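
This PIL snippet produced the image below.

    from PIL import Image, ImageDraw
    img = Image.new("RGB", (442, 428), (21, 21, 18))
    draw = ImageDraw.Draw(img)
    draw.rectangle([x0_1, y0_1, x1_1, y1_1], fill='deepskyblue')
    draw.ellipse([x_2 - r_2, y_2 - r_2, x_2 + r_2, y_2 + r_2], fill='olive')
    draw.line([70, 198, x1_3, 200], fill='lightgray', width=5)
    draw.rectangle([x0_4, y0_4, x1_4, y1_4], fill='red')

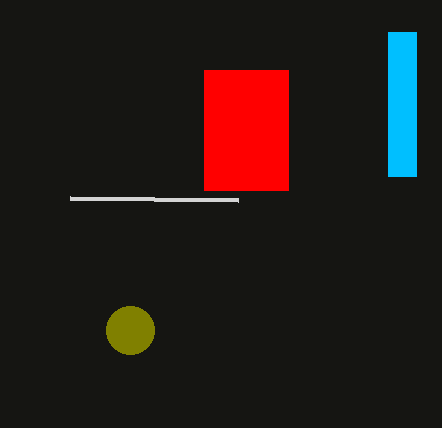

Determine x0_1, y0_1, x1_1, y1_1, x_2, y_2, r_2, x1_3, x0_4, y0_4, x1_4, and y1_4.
x0_1 = 388; y0_1 = 32; x1_1 = 416; y1_1 = 176; x_2 = 130; y_2 = 330; r_2 = 24; x1_3 = 238; x0_4 = 204; y0_4 = 70; x1_4 = 288; y1_4 = 190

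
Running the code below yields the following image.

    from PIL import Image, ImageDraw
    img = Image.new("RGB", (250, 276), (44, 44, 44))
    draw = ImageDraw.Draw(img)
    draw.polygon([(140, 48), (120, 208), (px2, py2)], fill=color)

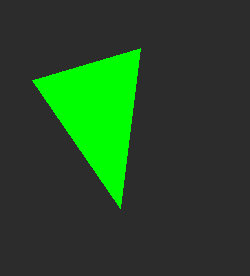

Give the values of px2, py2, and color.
px2 = 32; py2 = 80; color = 'lime'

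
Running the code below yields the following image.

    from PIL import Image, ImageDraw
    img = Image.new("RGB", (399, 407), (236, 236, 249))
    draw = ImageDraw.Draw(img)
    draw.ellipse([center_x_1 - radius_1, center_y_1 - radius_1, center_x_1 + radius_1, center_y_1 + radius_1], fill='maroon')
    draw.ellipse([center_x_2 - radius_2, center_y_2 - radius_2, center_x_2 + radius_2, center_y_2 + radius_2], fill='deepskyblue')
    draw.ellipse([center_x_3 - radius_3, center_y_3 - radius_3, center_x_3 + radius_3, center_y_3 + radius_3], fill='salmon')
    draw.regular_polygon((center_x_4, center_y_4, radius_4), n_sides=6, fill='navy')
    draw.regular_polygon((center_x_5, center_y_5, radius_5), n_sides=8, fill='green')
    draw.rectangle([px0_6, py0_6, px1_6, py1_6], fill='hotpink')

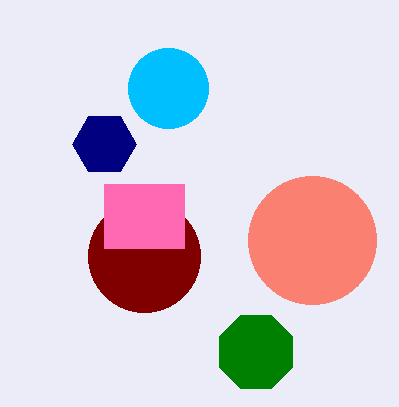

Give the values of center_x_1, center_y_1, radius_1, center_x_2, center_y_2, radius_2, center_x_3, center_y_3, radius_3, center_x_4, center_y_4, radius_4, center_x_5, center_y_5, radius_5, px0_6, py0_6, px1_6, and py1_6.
center_x_1 = 144; center_y_1 = 256; radius_1 = 56; center_x_2 = 168; center_y_2 = 88; radius_2 = 40; center_x_3 = 312; center_y_3 = 240; radius_3 = 64; center_x_4 = 104; center_y_4 = 144; radius_4 = 32; center_x_5 = 256; center_y_5 = 352; radius_5 = 40; px0_6 = 104; py0_6 = 184; px1_6 = 184; py1_6 = 248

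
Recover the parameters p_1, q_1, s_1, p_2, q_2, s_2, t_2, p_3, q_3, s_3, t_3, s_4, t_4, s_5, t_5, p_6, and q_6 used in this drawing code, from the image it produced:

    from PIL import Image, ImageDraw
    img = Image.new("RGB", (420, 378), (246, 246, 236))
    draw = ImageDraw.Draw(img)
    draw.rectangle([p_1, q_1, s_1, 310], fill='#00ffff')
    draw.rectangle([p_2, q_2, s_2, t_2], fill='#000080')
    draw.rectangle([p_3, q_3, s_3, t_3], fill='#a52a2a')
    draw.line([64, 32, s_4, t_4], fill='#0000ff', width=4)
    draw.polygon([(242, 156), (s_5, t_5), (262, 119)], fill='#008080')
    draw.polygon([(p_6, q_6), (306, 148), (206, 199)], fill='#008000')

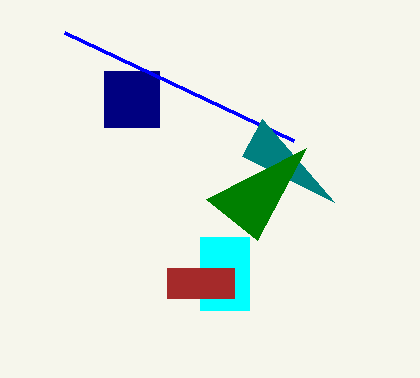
p_1 = 200; q_1 = 237; s_1 = 249; p_2 = 104; q_2 = 71; s_2 = 159; t_2 = 127; p_3 = 167; q_3 = 268; s_3 = 234; t_3 = 298; s_4 = 293; t_4 = 140; s_5 = 334; t_5 = 202; p_6 = 257; q_6 = 240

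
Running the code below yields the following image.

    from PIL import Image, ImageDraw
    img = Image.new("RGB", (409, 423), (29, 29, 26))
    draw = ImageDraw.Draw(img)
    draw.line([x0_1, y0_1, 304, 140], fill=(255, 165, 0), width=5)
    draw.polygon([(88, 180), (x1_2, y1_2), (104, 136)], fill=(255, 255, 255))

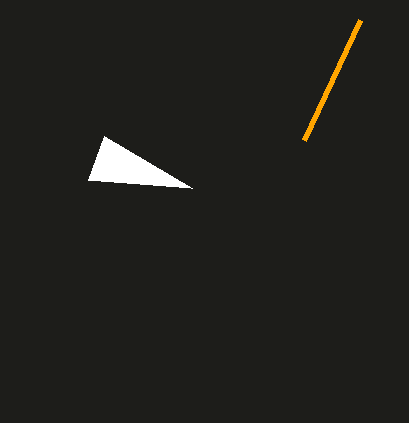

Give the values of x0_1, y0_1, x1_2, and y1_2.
x0_1 = 360, y0_1 = 20, x1_2 = 192, y1_2 = 188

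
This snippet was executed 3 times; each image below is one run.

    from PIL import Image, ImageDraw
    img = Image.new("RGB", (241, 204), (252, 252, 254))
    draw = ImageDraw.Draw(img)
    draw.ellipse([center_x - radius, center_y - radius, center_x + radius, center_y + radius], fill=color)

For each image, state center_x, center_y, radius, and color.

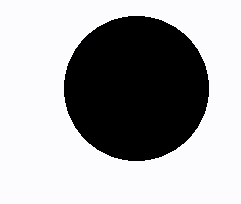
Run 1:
center_x = 136, center_y = 88, radius = 72, color = 'black'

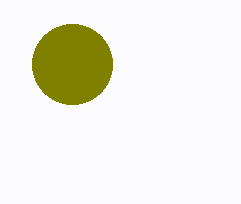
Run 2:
center_x = 72
center_y = 64
radius = 40
color = 'olive'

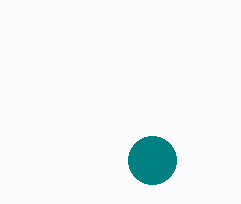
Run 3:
center_x = 152, center_y = 160, radius = 24, color = 'teal'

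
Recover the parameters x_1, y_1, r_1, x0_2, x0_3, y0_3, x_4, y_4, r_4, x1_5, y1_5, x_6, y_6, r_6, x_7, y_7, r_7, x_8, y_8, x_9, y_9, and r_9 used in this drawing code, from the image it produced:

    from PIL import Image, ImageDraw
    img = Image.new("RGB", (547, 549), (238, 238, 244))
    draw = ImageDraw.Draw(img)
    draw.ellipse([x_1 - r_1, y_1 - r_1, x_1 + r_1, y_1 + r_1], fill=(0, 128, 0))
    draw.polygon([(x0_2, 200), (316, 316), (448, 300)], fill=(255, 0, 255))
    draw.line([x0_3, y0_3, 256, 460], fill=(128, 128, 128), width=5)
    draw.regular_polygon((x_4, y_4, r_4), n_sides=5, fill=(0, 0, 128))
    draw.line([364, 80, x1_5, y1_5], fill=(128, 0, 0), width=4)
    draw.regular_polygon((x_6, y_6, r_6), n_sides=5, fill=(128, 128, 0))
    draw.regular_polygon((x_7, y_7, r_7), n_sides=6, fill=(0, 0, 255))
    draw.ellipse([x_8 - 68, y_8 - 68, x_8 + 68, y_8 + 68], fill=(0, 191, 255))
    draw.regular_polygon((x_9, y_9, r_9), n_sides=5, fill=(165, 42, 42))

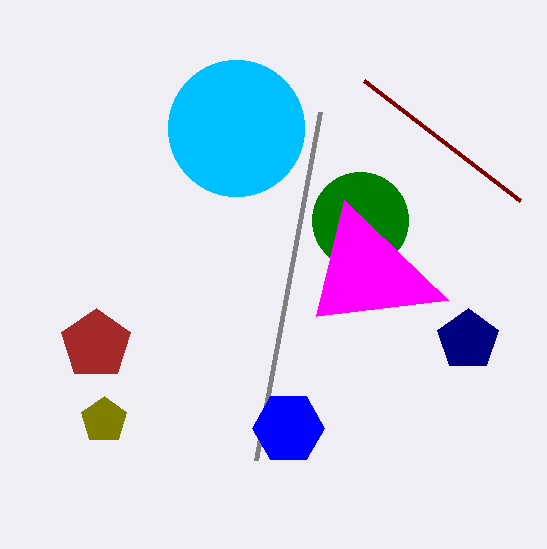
x_1 = 360; y_1 = 220; r_1 = 48; x0_2 = 344; x0_3 = 320; y0_3 = 112; x_4 = 468; y_4 = 340; r_4 = 32; x1_5 = 520; y1_5 = 200; x_6 = 104; y_6 = 420; r_6 = 24; x_7 = 288; y_7 = 428; r_7 = 36; x_8 = 236; y_8 = 128; x_9 = 96; y_9 = 344; r_9 = 36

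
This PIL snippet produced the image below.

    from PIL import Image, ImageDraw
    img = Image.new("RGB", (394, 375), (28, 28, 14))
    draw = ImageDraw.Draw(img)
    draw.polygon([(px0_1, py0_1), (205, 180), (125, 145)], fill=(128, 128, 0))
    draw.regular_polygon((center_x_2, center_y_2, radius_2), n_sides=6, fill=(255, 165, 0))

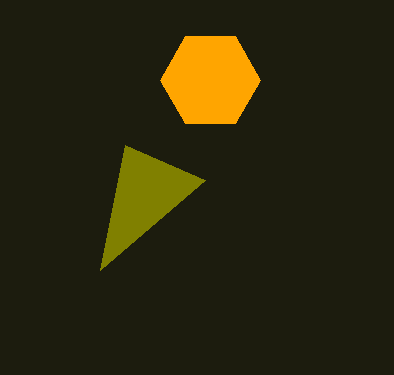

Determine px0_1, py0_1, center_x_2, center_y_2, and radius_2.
px0_1 = 100, py0_1 = 270, center_x_2 = 210, center_y_2 = 80, radius_2 = 50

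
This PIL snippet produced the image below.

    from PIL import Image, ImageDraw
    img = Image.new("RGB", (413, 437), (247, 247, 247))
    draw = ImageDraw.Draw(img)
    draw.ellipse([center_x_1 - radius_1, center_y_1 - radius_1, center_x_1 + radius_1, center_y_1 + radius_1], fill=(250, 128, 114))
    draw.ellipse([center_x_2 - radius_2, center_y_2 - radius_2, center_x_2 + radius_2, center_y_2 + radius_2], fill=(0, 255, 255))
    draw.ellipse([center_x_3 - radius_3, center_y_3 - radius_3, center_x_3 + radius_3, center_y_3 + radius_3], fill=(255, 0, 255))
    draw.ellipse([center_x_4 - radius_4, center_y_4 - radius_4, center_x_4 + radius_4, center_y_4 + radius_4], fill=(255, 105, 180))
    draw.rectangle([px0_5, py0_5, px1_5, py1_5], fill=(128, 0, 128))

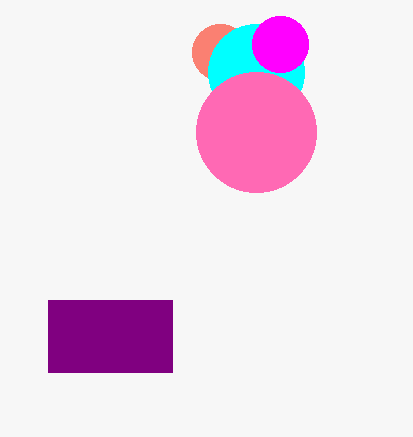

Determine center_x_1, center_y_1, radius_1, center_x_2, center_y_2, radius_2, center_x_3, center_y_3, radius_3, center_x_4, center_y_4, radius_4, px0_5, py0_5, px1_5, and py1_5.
center_x_1 = 220, center_y_1 = 52, radius_1 = 28, center_x_2 = 256, center_y_2 = 72, radius_2 = 48, center_x_3 = 280, center_y_3 = 44, radius_3 = 28, center_x_4 = 256, center_y_4 = 132, radius_4 = 60, px0_5 = 48, py0_5 = 300, px1_5 = 172, py1_5 = 372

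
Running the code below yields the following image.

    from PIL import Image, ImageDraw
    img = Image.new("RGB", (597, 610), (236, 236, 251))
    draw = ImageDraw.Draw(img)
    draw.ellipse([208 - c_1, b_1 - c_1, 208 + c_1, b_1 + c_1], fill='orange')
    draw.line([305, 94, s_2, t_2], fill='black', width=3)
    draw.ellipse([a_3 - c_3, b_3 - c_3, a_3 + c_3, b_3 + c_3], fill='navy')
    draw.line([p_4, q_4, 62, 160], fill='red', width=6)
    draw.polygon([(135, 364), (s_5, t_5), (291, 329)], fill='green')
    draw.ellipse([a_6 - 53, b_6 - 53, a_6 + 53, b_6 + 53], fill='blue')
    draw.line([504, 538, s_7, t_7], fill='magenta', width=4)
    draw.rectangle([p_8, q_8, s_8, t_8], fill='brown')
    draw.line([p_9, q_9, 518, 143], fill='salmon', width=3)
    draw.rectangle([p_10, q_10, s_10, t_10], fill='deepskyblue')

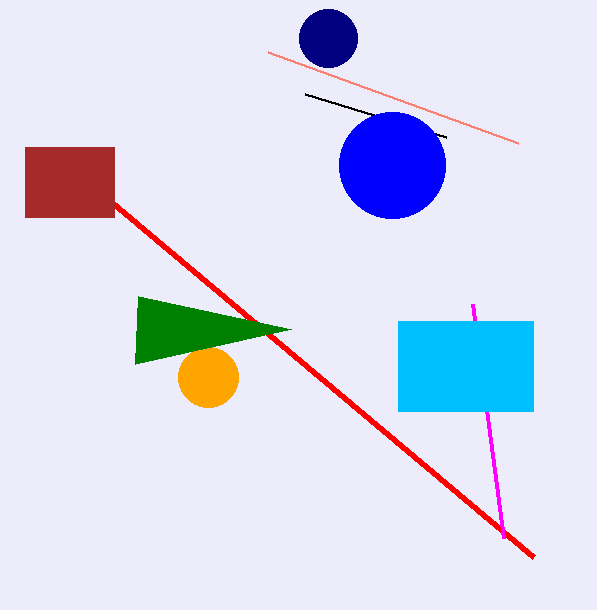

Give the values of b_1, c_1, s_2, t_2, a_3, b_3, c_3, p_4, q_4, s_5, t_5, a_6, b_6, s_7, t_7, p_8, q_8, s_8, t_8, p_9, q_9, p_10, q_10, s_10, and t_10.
b_1 = 377, c_1 = 30, s_2 = 446, t_2 = 137, a_3 = 328, b_3 = 38, c_3 = 29, p_4 = 534, q_4 = 557, s_5 = 138, t_5 = 296, a_6 = 392, b_6 = 165, s_7 = 473, t_7 = 304, p_8 = 25, q_8 = 147, s_8 = 114, t_8 = 217, p_9 = 268, q_9 = 52, p_10 = 398, q_10 = 321, s_10 = 533, t_10 = 411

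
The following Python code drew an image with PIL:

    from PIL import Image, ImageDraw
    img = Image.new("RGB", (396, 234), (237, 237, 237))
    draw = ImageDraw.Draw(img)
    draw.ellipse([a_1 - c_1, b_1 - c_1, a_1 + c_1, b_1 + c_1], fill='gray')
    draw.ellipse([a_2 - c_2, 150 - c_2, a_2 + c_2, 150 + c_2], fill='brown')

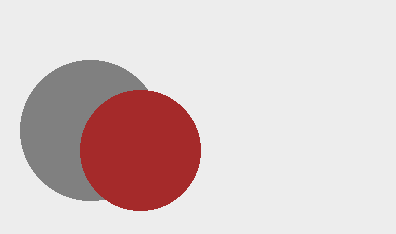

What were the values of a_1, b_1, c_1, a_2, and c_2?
a_1 = 90, b_1 = 130, c_1 = 70, a_2 = 140, c_2 = 60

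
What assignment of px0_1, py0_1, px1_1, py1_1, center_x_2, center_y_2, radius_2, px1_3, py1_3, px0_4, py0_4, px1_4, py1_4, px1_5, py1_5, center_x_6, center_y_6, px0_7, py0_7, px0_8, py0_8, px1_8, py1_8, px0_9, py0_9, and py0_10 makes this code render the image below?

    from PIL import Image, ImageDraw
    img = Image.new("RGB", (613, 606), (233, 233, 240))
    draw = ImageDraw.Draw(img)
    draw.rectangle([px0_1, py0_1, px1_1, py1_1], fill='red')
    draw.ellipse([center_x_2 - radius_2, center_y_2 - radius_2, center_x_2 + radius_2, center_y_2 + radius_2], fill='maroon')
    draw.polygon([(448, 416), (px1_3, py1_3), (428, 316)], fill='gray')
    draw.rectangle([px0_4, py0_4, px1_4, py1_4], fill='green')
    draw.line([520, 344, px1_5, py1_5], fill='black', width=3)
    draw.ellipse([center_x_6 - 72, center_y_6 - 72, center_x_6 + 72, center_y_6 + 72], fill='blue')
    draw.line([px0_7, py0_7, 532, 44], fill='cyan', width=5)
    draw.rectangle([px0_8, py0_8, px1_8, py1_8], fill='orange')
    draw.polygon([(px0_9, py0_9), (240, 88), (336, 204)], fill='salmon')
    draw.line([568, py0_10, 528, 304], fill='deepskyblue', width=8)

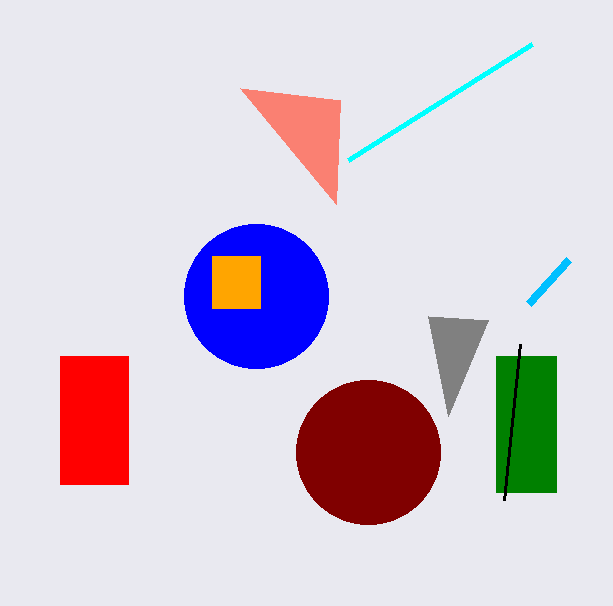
px0_1 = 60
py0_1 = 356
px1_1 = 128
py1_1 = 484
center_x_2 = 368
center_y_2 = 452
radius_2 = 72
px1_3 = 488
py1_3 = 320
px0_4 = 496
py0_4 = 356
px1_4 = 556
py1_4 = 492
px1_5 = 504
py1_5 = 500
center_x_6 = 256
center_y_6 = 296
px0_7 = 348
py0_7 = 160
px0_8 = 212
py0_8 = 256
px1_8 = 260
py1_8 = 308
px0_9 = 340
py0_9 = 100
py0_10 = 260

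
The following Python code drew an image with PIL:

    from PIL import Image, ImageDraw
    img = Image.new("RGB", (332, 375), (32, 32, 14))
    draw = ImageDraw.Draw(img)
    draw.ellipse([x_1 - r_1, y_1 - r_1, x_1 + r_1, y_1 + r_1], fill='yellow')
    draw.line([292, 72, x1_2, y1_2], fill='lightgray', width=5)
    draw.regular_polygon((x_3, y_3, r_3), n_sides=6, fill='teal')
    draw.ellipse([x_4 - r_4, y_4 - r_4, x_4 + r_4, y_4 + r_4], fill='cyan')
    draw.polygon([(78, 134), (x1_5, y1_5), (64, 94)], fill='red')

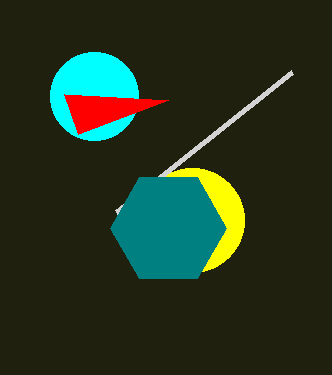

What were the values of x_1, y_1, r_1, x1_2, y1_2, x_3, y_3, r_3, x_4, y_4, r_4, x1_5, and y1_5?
x_1 = 192
y_1 = 220
r_1 = 52
x1_2 = 116
y1_2 = 212
x_3 = 168
y_3 = 228
r_3 = 58
x_4 = 94
y_4 = 96
r_4 = 44
x1_5 = 168
y1_5 = 100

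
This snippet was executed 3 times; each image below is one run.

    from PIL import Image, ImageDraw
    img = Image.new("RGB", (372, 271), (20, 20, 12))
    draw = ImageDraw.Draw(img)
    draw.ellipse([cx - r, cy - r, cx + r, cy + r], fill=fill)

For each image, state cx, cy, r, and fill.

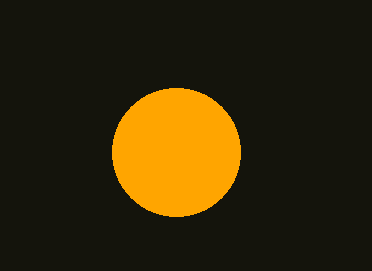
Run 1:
cx = 176, cy = 152, r = 64, fill = 'orange'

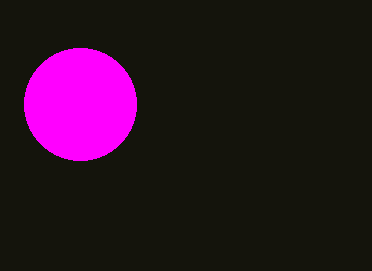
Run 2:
cx = 80, cy = 104, r = 56, fill = 'magenta'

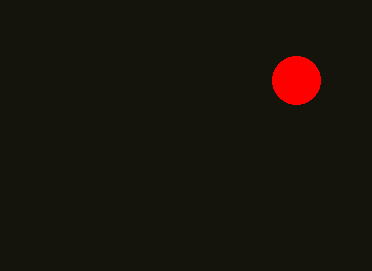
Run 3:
cx = 296; cy = 80; r = 24; fill = 'red'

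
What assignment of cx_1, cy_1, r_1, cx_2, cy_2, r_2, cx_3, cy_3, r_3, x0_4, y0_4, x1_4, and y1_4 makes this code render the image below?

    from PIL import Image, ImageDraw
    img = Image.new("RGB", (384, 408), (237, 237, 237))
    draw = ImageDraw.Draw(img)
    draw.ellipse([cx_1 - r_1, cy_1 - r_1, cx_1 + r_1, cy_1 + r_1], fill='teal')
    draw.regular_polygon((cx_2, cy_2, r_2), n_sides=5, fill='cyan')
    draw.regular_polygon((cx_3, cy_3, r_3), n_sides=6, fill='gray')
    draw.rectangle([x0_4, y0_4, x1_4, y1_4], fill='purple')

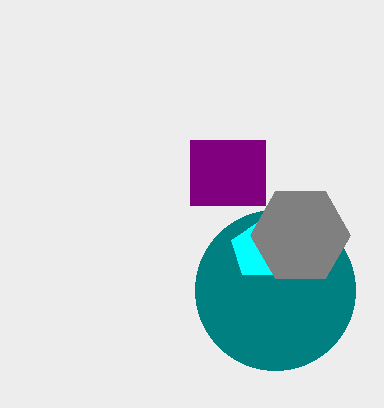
cx_1 = 275
cy_1 = 290
r_1 = 80
cx_2 = 260
cy_2 = 250
r_2 = 30
cx_3 = 300
cy_3 = 235
r_3 = 50
x0_4 = 190
y0_4 = 140
x1_4 = 265
y1_4 = 205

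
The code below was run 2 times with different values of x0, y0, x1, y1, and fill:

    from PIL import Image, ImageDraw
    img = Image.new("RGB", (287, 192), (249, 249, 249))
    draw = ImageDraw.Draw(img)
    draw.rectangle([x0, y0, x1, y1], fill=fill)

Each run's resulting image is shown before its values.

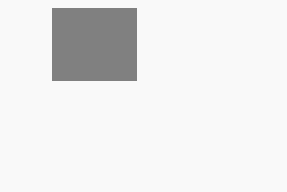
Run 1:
x0 = 52, y0 = 8, x1 = 136, y1 = 80, fill = 'gray'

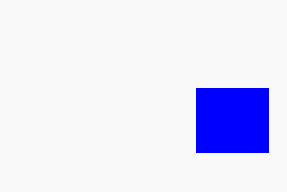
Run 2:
x0 = 196; y0 = 88; x1 = 268; y1 = 152; fill = 'blue'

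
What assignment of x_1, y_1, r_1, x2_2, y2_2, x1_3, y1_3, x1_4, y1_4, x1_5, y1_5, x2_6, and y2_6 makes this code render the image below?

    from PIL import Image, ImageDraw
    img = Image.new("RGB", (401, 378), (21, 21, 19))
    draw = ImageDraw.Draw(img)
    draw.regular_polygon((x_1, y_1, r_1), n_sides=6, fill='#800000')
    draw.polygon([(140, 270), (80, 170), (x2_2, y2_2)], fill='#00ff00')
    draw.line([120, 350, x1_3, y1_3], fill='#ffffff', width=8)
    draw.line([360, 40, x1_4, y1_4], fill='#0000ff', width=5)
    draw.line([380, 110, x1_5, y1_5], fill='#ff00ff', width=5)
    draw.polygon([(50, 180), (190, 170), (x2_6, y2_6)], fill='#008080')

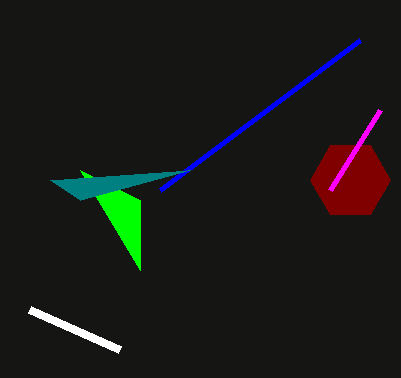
x_1 = 350, y_1 = 180, r_1 = 40, x2_2 = 140, y2_2 = 200, x1_3 = 30, y1_3 = 310, x1_4 = 160, y1_4 = 190, x1_5 = 330, y1_5 = 190, x2_6 = 80, y2_6 = 200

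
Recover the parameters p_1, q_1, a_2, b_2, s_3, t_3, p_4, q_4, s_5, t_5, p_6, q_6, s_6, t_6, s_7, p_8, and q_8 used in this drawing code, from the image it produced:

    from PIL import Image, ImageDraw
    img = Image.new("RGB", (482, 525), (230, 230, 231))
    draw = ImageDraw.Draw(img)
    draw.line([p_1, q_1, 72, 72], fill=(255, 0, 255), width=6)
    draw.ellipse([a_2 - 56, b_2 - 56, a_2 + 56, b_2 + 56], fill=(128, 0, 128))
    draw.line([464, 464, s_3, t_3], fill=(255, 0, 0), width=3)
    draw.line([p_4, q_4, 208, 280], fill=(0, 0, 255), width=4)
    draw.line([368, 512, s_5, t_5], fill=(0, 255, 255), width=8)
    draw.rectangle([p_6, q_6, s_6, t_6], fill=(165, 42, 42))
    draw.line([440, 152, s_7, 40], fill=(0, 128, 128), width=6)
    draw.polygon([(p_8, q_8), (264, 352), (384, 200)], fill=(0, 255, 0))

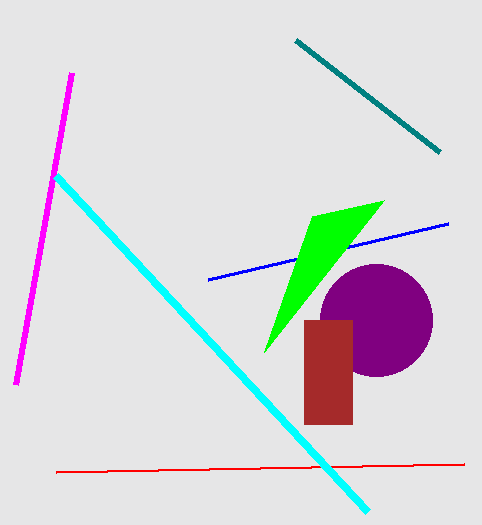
p_1 = 16
q_1 = 384
a_2 = 376
b_2 = 320
s_3 = 56
t_3 = 472
p_4 = 448
q_4 = 224
s_5 = 56
t_5 = 176
p_6 = 304
q_6 = 320
s_6 = 352
t_6 = 424
s_7 = 296
p_8 = 312
q_8 = 216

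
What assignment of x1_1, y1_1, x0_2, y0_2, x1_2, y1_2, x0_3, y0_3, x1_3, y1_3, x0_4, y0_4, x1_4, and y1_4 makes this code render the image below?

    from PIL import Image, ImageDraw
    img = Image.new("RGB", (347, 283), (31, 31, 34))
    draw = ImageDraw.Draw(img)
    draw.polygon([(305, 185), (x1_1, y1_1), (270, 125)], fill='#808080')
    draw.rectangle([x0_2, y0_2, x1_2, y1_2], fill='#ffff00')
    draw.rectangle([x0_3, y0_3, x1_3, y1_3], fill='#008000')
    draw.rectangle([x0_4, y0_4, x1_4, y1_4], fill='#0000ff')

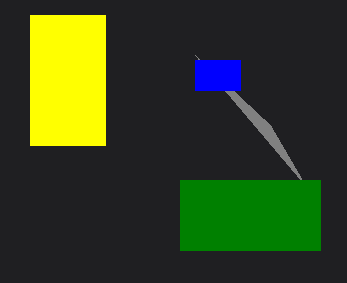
x1_1 = 195, y1_1 = 55, x0_2 = 30, y0_2 = 15, x1_2 = 105, y1_2 = 145, x0_3 = 180, y0_3 = 180, x1_3 = 320, y1_3 = 250, x0_4 = 195, y0_4 = 60, x1_4 = 240, y1_4 = 90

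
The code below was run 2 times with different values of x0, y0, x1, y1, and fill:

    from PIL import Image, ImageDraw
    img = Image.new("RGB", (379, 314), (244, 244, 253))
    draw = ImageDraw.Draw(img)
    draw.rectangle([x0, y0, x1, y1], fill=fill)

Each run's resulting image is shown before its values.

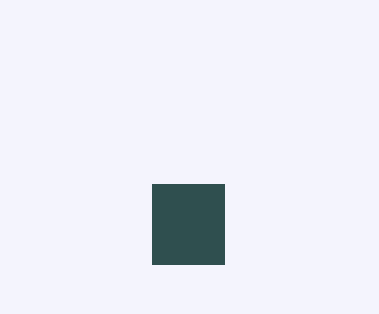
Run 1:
x0 = 152; y0 = 184; x1 = 224; y1 = 264; fill = 'darkslategray'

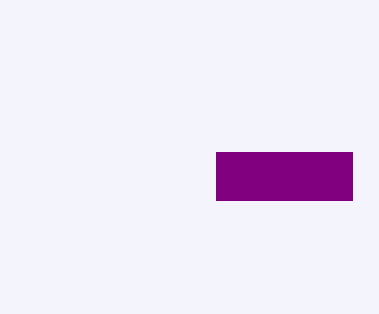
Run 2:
x0 = 216, y0 = 152, x1 = 352, y1 = 200, fill = 'purple'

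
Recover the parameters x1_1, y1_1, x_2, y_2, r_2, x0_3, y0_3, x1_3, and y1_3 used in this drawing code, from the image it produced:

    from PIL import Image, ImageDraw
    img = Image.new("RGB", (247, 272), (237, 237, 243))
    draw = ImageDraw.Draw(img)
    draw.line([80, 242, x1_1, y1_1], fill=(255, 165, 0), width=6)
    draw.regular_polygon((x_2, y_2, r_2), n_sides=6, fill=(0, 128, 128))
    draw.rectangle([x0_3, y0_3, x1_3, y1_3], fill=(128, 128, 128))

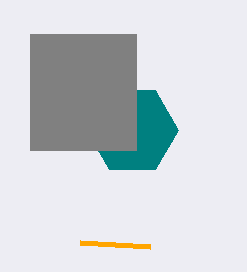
x1_1 = 150; y1_1 = 246; x_2 = 132; y_2 = 130; r_2 = 46; x0_3 = 30; y0_3 = 34; x1_3 = 136; y1_3 = 150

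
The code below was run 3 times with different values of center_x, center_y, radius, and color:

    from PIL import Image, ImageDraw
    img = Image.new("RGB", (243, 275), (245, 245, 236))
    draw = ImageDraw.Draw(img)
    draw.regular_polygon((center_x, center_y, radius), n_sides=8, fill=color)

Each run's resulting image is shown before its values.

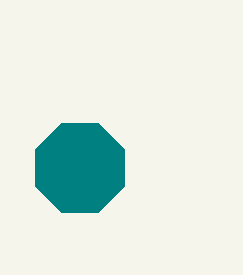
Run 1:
center_x = 80, center_y = 168, radius = 48, color = 'teal'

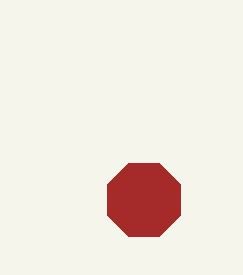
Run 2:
center_x = 144; center_y = 200; radius = 40; color = 'brown'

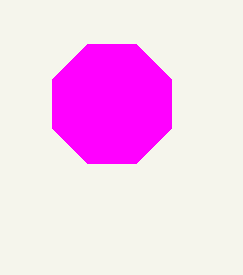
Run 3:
center_x = 112
center_y = 104
radius = 64
color = 'magenta'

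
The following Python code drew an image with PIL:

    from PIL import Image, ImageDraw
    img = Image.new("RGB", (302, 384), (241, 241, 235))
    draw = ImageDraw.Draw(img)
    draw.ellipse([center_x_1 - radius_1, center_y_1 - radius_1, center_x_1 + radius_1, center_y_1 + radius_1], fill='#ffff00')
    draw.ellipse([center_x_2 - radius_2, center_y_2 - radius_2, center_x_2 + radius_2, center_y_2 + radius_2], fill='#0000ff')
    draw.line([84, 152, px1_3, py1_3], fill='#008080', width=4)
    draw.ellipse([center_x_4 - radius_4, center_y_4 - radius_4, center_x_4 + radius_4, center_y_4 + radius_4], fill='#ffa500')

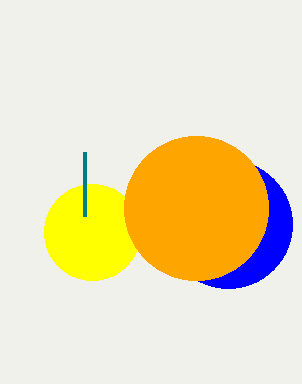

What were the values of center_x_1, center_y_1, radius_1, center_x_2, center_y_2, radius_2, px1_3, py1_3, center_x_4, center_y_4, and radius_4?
center_x_1 = 92, center_y_1 = 232, radius_1 = 48, center_x_2 = 228, center_y_2 = 224, radius_2 = 64, px1_3 = 84, py1_3 = 216, center_x_4 = 196, center_y_4 = 208, radius_4 = 72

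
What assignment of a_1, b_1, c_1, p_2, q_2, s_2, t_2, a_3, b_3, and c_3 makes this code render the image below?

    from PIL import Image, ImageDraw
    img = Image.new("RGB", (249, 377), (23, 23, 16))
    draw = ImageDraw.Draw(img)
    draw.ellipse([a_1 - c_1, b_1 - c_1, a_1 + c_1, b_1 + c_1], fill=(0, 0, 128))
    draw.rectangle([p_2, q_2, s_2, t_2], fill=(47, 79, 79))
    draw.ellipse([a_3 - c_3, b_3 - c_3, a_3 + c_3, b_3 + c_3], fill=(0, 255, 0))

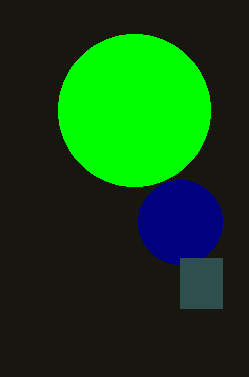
a_1 = 180
b_1 = 222
c_1 = 42
p_2 = 180
q_2 = 258
s_2 = 222
t_2 = 308
a_3 = 134
b_3 = 110
c_3 = 76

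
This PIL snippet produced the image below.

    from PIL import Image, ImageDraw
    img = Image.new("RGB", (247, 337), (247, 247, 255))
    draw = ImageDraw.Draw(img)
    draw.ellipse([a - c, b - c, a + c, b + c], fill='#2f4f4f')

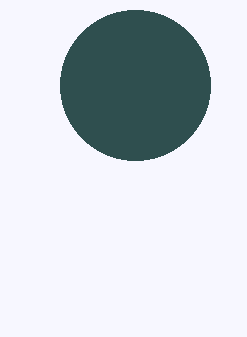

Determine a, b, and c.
a = 135, b = 85, c = 75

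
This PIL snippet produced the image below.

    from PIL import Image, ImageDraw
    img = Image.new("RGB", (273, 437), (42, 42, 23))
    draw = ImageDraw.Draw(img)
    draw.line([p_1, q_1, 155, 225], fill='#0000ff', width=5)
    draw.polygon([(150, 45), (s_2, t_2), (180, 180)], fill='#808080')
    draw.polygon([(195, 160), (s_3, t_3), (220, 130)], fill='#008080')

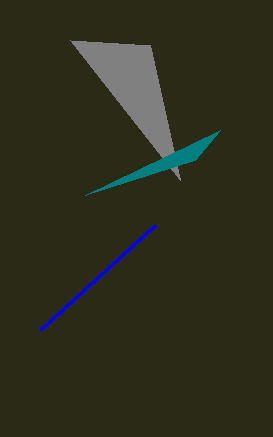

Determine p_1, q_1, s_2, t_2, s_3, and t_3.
p_1 = 40
q_1 = 330
s_2 = 70
t_2 = 40
s_3 = 85
t_3 = 195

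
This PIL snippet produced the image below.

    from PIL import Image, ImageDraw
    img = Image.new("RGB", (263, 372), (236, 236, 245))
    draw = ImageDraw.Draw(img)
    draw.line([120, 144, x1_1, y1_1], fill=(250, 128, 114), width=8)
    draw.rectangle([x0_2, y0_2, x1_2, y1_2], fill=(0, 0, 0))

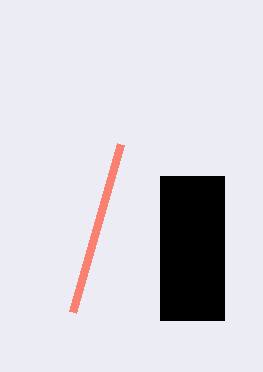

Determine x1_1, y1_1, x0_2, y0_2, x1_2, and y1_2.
x1_1 = 72; y1_1 = 312; x0_2 = 160; y0_2 = 176; x1_2 = 224; y1_2 = 320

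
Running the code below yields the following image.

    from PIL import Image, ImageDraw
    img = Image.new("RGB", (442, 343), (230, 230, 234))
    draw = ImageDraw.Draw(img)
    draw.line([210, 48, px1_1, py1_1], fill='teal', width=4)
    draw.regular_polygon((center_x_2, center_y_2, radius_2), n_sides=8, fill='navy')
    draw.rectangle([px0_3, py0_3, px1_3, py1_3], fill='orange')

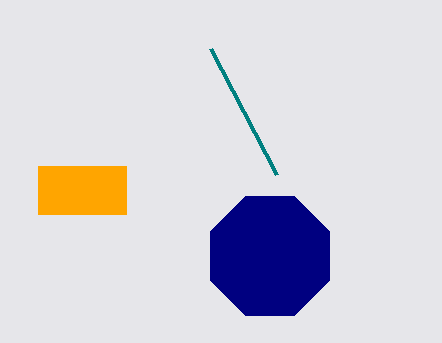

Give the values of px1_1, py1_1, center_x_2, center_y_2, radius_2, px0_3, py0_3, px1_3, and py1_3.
px1_1 = 276, py1_1 = 174, center_x_2 = 270, center_y_2 = 256, radius_2 = 64, px0_3 = 38, py0_3 = 166, px1_3 = 126, py1_3 = 214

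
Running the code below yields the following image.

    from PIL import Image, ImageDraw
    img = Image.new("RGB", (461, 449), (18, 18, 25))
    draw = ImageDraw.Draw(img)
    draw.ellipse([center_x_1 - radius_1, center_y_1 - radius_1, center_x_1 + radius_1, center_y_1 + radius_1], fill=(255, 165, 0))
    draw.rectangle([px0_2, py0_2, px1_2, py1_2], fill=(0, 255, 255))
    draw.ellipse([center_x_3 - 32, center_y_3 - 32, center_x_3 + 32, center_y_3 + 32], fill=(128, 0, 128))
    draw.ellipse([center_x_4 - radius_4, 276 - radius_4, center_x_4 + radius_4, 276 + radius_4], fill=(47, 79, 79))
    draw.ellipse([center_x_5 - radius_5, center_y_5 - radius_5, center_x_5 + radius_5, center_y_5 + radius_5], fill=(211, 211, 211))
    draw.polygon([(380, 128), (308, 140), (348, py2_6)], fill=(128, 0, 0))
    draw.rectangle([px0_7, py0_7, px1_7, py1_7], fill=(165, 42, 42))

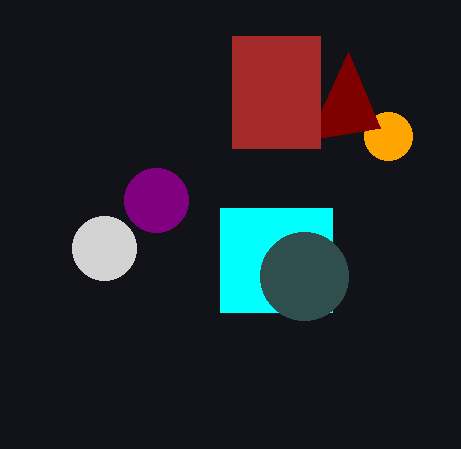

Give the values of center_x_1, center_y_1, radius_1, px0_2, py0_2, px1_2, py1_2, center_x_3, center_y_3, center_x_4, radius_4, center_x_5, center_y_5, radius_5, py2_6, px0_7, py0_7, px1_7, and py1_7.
center_x_1 = 388
center_y_1 = 136
radius_1 = 24
px0_2 = 220
py0_2 = 208
px1_2 = 332
py1_2 = 312
center_x_3 = 156
center_y_3 = 200
center_x_4 = 304
radius_4 = 44
center_x_5 = 104
center_y_5 = 248
radius_5 = 32
py2_6 = 52
px0_7 = 232
py0_7 = 36
px1_7 = 320
py1_7 = 148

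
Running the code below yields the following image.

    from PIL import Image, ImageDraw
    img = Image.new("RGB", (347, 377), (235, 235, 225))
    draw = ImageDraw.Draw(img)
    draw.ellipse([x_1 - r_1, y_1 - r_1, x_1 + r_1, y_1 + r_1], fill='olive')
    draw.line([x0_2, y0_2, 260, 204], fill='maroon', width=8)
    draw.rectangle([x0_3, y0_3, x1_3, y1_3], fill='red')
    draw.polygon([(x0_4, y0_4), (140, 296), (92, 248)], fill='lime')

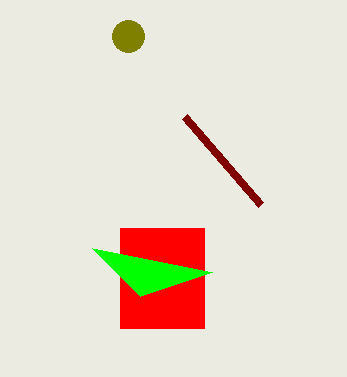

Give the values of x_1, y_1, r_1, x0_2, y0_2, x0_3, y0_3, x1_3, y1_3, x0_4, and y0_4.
x_1 = 128
y_1 = 36
r_1 = 16
x0_2 = 184
y0_2 = 116
x0_3 = 120
y0_3 = 228
x1_3 = 204
y1_3 = 328
x0_4 = 212
y0_4 = 272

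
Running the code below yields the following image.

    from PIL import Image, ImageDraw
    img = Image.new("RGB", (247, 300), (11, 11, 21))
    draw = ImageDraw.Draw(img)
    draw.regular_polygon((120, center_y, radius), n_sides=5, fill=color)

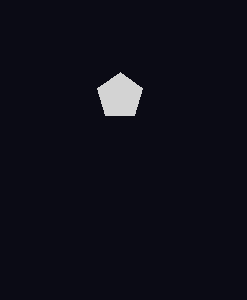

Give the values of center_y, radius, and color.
center_y = 96
radius = 24
color = 'lightgray'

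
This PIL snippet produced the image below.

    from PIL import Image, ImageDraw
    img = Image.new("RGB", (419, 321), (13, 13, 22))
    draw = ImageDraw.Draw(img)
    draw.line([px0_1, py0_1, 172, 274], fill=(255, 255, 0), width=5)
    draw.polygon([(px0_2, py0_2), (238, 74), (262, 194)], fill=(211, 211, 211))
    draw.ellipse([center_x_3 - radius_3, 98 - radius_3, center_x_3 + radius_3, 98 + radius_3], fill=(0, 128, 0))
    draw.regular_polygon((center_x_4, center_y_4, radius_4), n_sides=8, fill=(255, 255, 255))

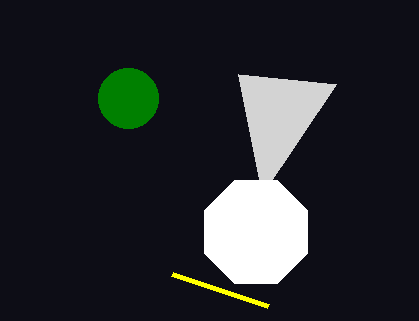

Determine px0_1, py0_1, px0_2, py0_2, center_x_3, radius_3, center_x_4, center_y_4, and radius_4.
px0_1 = 268; py0_1 = 306; px0_2 = 336; py0_2 = 84; center_x_3 = 128; radius_3 = 30; center_x_4 = 256; center_y_4 = 232; radius_4 = 56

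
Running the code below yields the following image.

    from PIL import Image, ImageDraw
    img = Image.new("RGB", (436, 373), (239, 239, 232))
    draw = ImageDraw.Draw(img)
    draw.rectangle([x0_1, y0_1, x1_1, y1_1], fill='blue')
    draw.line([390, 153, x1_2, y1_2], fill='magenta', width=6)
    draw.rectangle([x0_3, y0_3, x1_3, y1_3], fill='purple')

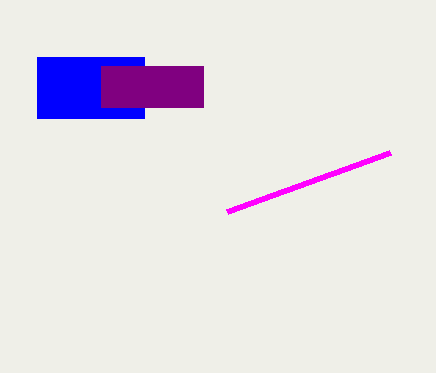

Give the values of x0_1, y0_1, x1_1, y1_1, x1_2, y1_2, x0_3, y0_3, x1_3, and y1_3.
x0_1 = 37
y0_1 = 57
x1_1 = 144
y1_1 = 118
x1_2 = 227
y1_2 = 212
x0_3 = 101
y0_3 = 66
x1_3 = 203
y1_3 = 107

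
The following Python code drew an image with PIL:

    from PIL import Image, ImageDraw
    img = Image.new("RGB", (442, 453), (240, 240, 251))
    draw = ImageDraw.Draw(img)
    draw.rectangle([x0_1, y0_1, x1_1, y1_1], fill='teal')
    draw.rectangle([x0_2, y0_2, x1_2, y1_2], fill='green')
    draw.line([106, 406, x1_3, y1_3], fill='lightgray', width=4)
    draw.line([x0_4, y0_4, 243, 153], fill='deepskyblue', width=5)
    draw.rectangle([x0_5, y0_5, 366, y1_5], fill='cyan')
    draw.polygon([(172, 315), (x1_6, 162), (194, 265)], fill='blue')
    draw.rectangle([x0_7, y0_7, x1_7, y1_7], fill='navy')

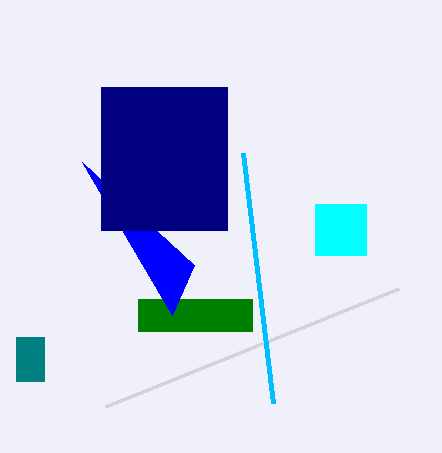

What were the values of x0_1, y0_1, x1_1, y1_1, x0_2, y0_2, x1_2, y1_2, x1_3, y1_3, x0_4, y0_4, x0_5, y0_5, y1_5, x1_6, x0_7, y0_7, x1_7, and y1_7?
x0_1 = 16
y0_1 = 337
x1_1 = 44
y1_1 = 381
x0_2 = 138
y0_2 = 299
x1_2 = 252
y1_2 = 331
x1_3 = 399
y1_3 = 288
x0_4 = 273
y0_4 = 403
x0_5 = 315
y0_5 = 204
y1_5 = 255
x1_6 = 82
x0_7 = 101
y0_7 = 87
x1_7 = 227
y1_7 = 230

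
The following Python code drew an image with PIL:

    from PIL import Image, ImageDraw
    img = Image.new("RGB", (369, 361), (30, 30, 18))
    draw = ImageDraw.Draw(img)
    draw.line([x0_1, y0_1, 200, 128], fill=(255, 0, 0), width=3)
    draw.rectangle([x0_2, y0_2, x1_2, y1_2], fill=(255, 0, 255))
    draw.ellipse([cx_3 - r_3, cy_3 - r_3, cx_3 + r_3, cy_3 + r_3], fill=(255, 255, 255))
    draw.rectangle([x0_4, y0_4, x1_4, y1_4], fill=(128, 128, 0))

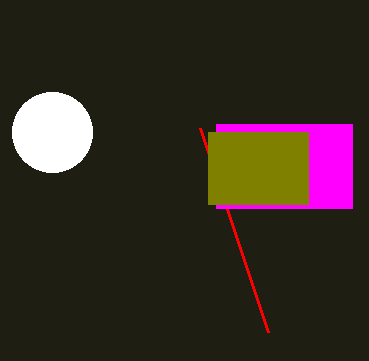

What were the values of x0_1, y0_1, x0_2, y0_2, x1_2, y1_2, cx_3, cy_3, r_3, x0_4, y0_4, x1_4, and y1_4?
x0_1 = 268; y0_1 = 332; x0_2 = 216; y0_2 = 124; x1_2 = 352; y1_2 = 208; cx_3 = 52; cy_3 = 132; r_3 = 40; x0_4 = 208; y0_4 = 132; x1_4 = 308; y1_4 = 204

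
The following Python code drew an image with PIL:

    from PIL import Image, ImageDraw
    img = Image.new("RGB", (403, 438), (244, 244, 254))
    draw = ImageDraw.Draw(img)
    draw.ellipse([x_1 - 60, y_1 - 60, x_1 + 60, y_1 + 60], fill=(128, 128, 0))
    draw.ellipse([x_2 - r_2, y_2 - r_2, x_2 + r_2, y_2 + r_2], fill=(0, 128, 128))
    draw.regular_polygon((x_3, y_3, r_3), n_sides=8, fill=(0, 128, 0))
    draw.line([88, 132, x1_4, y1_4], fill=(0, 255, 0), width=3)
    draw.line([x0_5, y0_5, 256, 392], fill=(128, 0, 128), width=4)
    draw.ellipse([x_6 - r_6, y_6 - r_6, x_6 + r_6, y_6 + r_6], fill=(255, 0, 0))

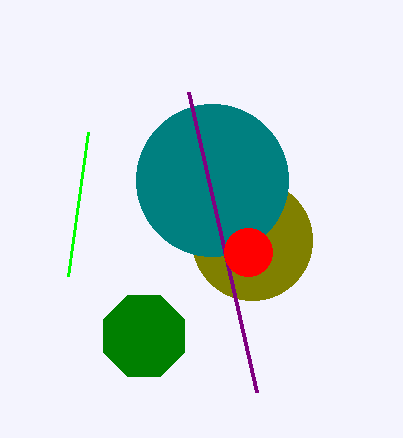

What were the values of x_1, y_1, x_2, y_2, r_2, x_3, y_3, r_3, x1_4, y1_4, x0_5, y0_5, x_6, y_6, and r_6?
x_1 = 252, y_1 = 240, x_2 = 212, y_2 = 180, r_2 = 76, x_3 = 144, y_3 = 336, r_3 = 44, x1_4 = 68, y1_4 = 276, x0_5 = 188, y0_5 = 92, x_6 = 248, y_6 = 252, r_6 = 24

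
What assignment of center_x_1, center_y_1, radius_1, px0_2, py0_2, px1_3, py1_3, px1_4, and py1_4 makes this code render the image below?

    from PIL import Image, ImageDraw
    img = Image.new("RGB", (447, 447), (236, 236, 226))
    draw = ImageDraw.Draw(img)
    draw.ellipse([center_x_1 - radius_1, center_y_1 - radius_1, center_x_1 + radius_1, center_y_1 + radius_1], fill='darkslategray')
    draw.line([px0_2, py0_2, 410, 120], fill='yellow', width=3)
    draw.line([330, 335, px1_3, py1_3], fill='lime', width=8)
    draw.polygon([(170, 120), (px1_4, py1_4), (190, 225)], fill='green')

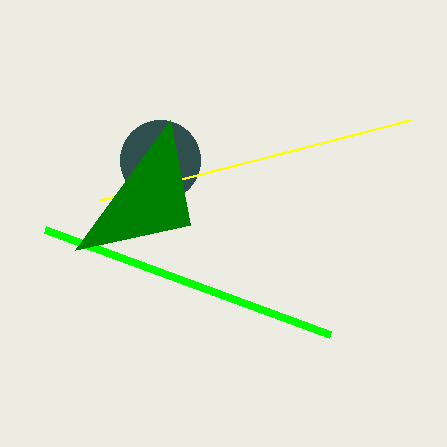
center_x_1 = 160, center_y_1 = 160, radius_1 = 40, px0_2 = 100, py0_2 = 200, px1_3 = 45, py1_3 = 230, px1_4 = 75, py1_4 = 250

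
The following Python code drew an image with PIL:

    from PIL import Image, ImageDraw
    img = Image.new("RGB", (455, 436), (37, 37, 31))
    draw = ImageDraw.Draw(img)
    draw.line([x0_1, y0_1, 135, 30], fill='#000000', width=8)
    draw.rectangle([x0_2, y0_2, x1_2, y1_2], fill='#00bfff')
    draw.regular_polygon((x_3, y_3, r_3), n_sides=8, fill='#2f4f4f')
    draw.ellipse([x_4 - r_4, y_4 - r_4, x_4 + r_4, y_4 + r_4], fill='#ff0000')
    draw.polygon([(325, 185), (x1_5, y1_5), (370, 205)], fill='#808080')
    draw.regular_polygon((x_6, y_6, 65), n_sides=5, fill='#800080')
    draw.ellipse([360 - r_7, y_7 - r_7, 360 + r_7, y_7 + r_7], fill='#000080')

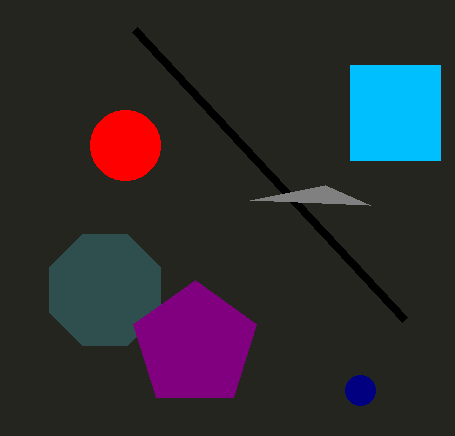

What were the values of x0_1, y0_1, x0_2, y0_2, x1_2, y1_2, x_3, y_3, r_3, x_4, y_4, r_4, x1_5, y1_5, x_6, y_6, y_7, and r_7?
x0_1 = 405
y0_1 = 320
x0_2 = 350
y0_2 = 65
x1_2 = 440
y1_2 = 160
x_3 = 105
y_3 = 290
r_3 = 60
x_4 = 125
y_4 = 145
r_4 = 35
x1_5 = 250
y1_5 = 200
x_6 = 195
y_6 = 345
y_7 = 390
r_7 = 15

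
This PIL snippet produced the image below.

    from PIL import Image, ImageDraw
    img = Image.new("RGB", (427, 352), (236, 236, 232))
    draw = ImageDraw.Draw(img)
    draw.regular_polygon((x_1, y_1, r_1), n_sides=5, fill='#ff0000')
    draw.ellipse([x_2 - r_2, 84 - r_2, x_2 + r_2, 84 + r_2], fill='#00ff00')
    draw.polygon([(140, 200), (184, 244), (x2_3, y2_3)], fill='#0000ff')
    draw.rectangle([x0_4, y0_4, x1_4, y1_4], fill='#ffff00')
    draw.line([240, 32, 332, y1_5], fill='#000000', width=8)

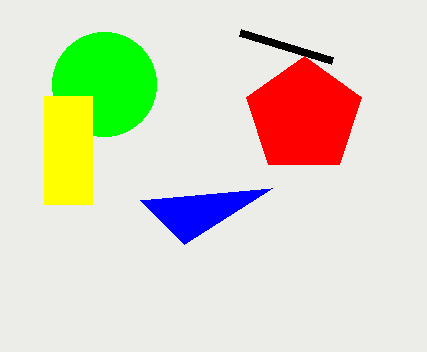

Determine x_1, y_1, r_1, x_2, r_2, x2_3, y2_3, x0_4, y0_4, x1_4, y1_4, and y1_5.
x_1 = 304; y_1 = 116; r_1 = 60; x_2 = 104; r_2 = 52; x2_3 = 272; y2_3 = 188; x0_4 = 44; y0_4 = 96; x1_4 = 92; y1_4 = 204; y1_5 = 60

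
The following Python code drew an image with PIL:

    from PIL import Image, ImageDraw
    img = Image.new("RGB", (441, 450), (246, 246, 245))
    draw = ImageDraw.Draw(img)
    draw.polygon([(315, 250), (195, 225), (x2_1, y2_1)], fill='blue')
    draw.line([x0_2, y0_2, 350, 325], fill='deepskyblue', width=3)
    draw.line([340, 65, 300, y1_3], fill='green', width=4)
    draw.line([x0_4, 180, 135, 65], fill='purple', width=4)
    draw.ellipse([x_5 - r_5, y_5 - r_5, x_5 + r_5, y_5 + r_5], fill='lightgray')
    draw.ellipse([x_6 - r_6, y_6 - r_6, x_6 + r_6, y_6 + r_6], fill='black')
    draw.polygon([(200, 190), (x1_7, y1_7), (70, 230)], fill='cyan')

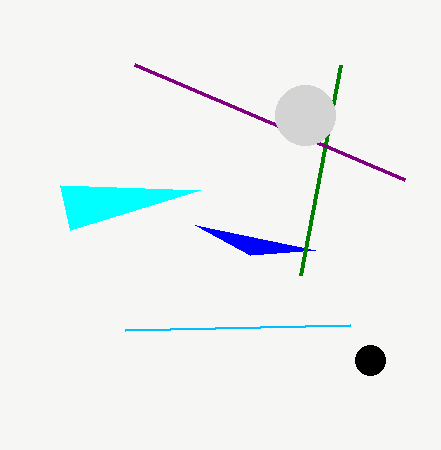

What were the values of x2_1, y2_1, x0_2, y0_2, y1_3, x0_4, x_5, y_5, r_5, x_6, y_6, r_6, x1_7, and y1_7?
x2_1 = 250, y2_1 = 255, x0_2 = 125, y0_2 = 330, y1_3 = 275, x0_4 = 405, x_5 = 305, y_5 = 115, r_5 = 30, x_6 = 370, y_6 = 360, r_6 = 15, x1_7 = 60, y1_7 = 185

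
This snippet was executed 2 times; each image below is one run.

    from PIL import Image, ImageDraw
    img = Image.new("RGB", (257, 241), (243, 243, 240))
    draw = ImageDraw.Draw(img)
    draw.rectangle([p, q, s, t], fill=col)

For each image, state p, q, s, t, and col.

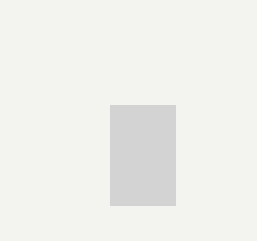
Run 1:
p = 110; q = 105; s = 175; t = 205; col = 'lightgray'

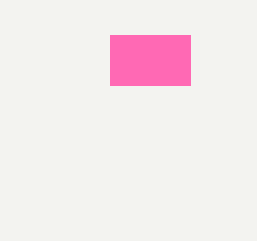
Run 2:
p = 110
q = 35
s = 190
t = 85
col = 'hotpink'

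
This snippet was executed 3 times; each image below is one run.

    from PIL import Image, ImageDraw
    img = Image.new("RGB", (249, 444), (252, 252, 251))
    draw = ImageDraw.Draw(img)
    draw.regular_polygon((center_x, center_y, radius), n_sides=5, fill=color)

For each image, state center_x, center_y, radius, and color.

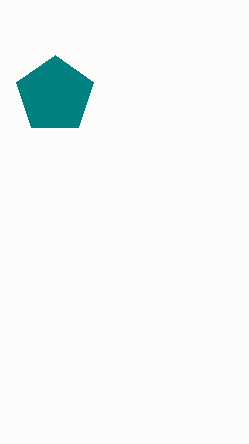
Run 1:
center_x = 55; center_y = 95; radius = 40; color = 'teal'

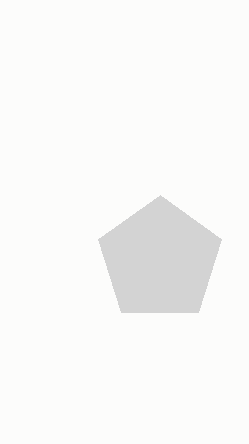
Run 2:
center_x = 160; center_y = 260; radius = 65; color = 'lightgray'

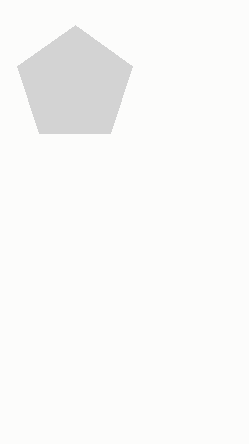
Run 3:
center_x = 75; center_y = 85; radius = 60; color = 'lightgray'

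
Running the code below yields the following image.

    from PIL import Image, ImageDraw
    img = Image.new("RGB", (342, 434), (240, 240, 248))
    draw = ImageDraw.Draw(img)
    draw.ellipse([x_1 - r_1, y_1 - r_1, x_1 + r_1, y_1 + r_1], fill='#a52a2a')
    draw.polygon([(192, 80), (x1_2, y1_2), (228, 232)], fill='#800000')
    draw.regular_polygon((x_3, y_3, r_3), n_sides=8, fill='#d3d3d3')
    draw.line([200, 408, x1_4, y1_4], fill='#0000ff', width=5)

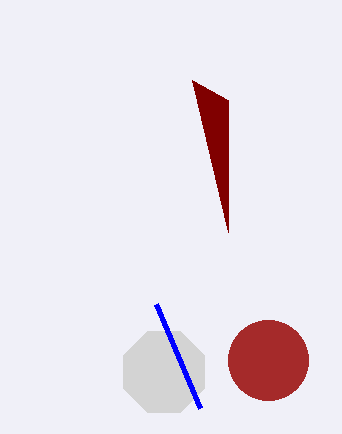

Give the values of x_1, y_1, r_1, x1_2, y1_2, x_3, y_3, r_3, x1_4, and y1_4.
x_1 = 268
y_1 = 360
r_1 = 40
x1_2 = 228
y1_2 = 100
x_3 = 164
y_3 = 372
r_3 = 44
x1_4 = 156
y1_4 = 304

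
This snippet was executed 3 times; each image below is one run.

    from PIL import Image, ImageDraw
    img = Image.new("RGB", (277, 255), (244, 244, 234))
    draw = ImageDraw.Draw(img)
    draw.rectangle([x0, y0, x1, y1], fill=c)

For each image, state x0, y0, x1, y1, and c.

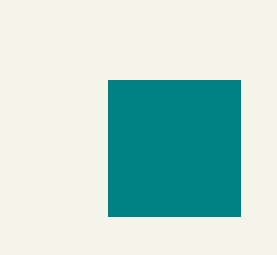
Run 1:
x0 = 108
y0 = 80
x1 = 240
y1 = 216
c = 'teal'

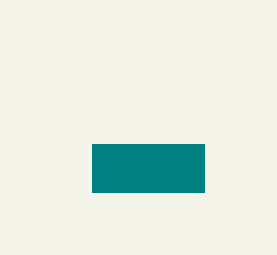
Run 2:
x0 = 92, y0 = 144, x1 = 204, y1 = 192, c = 'teal'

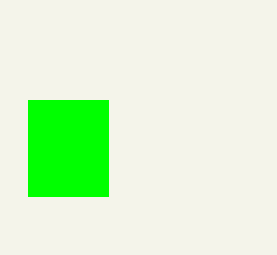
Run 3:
x0 = 28; y0 = 100; x1 = 108; y1 = 196; c = 'lime'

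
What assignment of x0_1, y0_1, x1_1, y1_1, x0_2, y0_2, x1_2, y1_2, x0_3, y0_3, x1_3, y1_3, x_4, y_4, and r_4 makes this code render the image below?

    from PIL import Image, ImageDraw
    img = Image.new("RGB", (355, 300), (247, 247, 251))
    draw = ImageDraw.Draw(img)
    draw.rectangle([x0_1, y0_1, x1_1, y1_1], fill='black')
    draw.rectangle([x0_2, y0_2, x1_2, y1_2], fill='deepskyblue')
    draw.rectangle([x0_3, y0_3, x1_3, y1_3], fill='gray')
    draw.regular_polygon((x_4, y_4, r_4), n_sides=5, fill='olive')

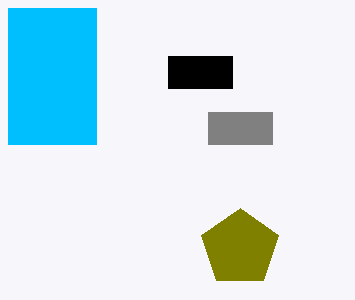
x0_1 = 168, y0_1 = 56, x1_1 = 232, y1_1 = 88, x0_2 = 8, y0_2 = 8, x1_2 = 96, y1_2 = 144, x0_3 = 208, y0_3 = 112, x1_3 = 272, y1_3 = 144, x_4 = 240, y_4 = 248, r_4 = 40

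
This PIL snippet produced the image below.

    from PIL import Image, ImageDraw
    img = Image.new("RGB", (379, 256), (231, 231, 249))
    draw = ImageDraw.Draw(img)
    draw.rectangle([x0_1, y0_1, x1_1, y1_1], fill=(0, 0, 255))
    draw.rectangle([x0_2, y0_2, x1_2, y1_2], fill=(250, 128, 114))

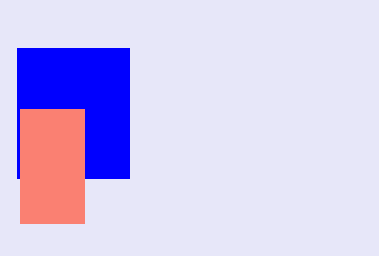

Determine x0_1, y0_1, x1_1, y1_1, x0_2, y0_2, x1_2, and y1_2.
x0_1 = 17
y0_1 = 48
x1_1 = 129
y1_1 = 178
x0_2 = 20
y0_2 = 109
x1_2 = 84
y1_2 = 223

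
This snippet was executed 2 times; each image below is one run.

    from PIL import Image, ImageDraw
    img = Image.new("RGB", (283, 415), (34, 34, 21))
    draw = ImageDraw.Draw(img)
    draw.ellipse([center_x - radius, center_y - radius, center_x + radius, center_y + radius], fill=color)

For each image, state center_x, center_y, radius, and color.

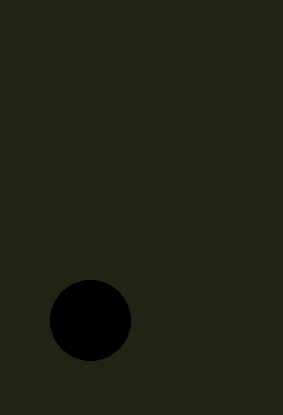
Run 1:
center_x = 90, center_y = 320, radius = 40, color = 'black'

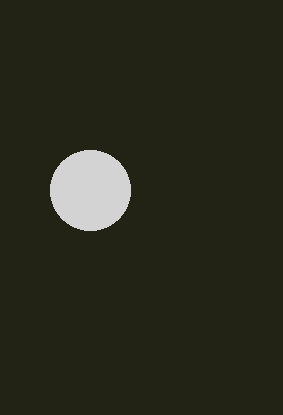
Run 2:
center_x = 90
center_y = 190
radius = 40
color = 'lightgray'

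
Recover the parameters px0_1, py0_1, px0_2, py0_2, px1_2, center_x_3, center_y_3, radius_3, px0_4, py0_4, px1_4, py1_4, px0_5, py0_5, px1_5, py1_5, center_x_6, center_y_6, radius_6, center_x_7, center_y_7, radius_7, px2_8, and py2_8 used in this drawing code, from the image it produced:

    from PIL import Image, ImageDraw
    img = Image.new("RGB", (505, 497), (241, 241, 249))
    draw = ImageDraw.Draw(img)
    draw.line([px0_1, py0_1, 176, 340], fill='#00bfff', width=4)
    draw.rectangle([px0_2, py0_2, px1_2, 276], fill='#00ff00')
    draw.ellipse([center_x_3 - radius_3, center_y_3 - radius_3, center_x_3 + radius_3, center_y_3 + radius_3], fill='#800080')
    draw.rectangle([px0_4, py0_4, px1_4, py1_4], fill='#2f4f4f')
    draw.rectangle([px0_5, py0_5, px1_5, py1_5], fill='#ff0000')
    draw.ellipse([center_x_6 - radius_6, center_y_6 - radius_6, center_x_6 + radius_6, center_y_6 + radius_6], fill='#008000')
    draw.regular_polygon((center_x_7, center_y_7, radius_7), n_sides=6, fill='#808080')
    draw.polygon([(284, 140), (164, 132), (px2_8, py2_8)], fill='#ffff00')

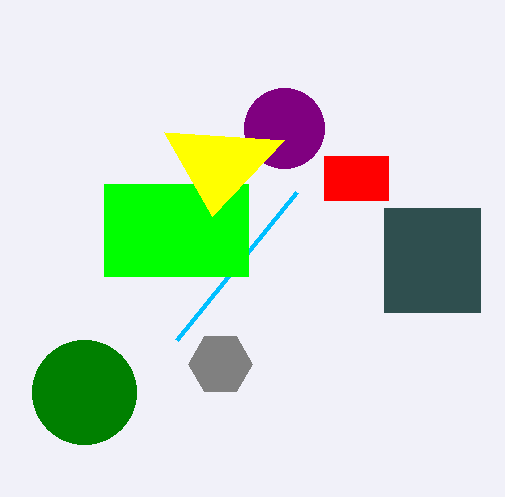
px0_1 = 296
py0_1 = 192
px0_2 = 104
py0_2 = 184
px1_2 = 248
center_x_3 = 284
center_y_3 = 128
radius_3 = 40
px0_4 = 384
py0_4 = 208
px1_4 = 480
py1_4 = 312
px0_5 = 324
py0_5 = 156
px1_5 = 388
py1_5 = 200
center_x_6 = 84
center_y_6 = 392
radius_6 = 52
center_x_7 = 220
center_y_7 = 364
radius_7 = 32
px2_8 = 212
py2_8 = 216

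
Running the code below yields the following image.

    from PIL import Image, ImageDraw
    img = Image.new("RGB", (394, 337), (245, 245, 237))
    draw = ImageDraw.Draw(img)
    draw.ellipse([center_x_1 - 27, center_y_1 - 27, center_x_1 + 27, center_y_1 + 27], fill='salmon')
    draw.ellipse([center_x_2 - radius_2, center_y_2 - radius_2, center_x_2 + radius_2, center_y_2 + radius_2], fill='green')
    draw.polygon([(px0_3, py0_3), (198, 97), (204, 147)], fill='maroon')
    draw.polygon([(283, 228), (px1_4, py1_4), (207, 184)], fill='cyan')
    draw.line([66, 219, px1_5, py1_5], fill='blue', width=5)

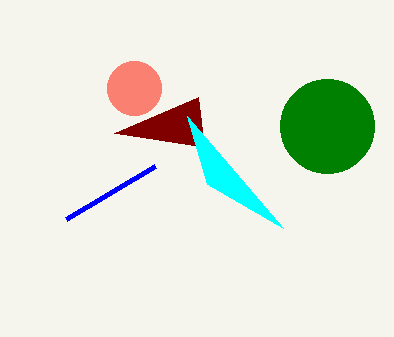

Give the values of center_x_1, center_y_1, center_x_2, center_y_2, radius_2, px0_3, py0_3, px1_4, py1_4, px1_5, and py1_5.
center_x_1 = 134; center_y_1 = 88; center_x_2 = 327; center_y_2 = 126; radius_2 = 47; px0_3 = 114; py0_3 = 133; px1_4 = 187; py1_4 = 116; px1_5 = 155; py1_5 = 166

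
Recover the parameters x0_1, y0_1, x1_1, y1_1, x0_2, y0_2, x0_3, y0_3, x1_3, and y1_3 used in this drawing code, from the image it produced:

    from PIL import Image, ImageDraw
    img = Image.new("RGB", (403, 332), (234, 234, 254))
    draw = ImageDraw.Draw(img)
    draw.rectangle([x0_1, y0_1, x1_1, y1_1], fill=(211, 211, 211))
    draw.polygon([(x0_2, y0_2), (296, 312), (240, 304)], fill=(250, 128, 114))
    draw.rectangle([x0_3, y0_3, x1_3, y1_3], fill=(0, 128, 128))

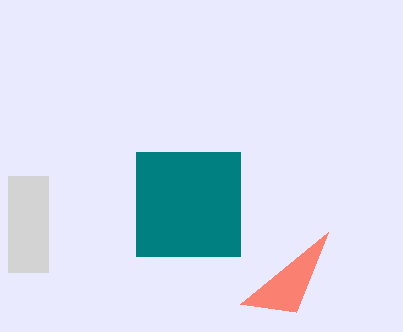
x0_1 = 8; y0_1 = 176; x1_1 = 48; y1_1 = 272; x0_2 = 328; y0_2 = 232; x0_3 = 136; y0_3 = 152; x1_3 = 240; y1_3 = 256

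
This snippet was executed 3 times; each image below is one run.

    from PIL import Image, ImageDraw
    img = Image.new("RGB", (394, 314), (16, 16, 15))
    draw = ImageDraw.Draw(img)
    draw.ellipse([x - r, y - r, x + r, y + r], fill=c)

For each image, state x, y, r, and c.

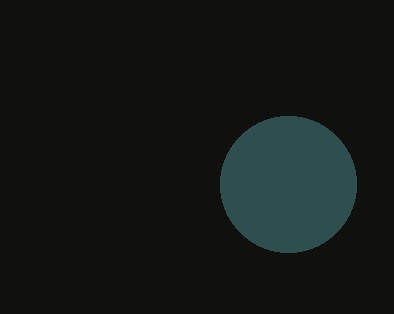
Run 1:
x = 288; y = 184; r = 68; c = 'darkslategray'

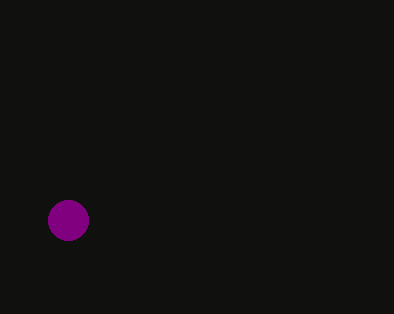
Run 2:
x = 68; y = 220; r = 20; c = 'purple'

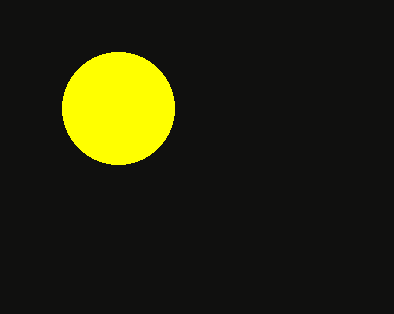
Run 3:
x = 118; y = 108; r = 56; c = 'yellow'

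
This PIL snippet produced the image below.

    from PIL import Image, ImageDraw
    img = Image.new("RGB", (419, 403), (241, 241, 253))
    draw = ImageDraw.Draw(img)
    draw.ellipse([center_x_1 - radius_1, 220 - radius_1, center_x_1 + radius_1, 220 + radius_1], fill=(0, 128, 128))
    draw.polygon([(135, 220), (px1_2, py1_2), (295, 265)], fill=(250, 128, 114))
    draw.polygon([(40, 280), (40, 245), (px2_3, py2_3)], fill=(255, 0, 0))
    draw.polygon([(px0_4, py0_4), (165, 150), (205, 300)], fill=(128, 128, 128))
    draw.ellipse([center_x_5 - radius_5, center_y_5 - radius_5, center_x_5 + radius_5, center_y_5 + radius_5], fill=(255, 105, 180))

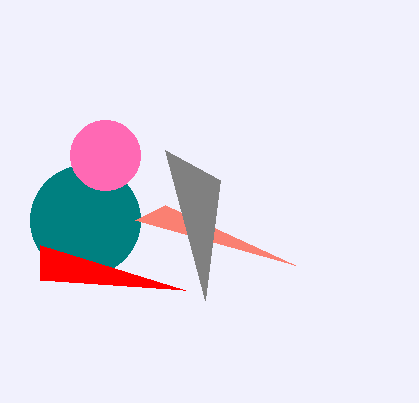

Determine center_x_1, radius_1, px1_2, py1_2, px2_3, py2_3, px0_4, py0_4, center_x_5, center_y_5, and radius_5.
center_x_1 = 85
radius_1 = 55
px1_2 = 165
py1_2 = 205
px2_3 = 185
py2_3 = 290
px0_4 = 220
py0_4 = 180
center_x_5 = 105
center_y_5 = 155
radius_5 = 35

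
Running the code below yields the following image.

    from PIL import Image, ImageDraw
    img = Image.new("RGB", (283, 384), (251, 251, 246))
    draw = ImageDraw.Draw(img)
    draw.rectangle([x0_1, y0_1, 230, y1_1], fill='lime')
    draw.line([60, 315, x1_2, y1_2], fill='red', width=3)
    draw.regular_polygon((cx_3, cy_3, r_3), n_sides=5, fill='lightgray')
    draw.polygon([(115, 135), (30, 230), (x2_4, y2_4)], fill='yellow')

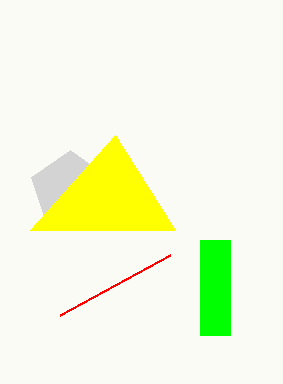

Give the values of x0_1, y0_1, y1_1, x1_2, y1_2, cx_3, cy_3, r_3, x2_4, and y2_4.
x0_1 = 200; y0_1 = 240; y1_1 = 335; x1_2 = 170; y1_2 = 255; cx_3 = 70; cy_3 = 190; r_3 = 40; x2_4 = 175; y2_4 = 230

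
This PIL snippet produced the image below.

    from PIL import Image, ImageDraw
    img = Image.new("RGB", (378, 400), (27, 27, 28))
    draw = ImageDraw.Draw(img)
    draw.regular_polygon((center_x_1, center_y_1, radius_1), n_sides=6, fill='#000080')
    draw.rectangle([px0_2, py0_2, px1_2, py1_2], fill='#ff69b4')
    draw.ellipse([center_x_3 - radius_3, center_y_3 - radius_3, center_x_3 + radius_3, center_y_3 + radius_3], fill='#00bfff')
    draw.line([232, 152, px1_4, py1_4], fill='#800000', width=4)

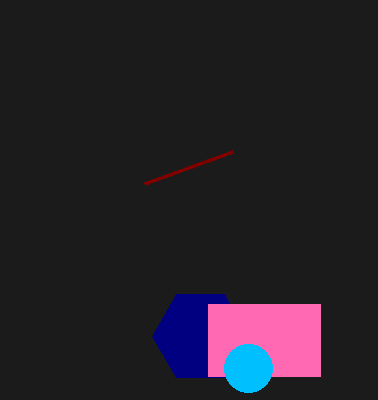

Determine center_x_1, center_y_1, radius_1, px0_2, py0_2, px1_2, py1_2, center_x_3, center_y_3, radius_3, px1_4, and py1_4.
center_x_1 = 200, center_y_1 = 336, radius_1 = 48, px0_2 = 208, py0_2 = 304, px1_2 = 320, py1_2 = 376, center_x_3 = 248, center_y_3 = 368, radius_3 = 24, px1_4 = 144, py1_4 = 184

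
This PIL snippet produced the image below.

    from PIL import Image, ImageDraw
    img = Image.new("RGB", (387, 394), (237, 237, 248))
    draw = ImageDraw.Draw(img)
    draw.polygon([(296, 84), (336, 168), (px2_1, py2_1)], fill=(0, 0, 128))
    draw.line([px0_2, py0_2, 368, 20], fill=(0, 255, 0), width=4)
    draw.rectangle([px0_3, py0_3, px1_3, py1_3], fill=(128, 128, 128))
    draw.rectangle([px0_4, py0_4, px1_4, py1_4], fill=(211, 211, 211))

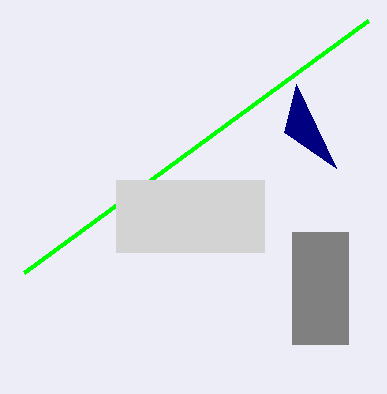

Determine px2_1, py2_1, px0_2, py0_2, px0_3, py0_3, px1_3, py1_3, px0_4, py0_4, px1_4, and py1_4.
px2_1 = 284; py2_1 = 132; px0_2 = 24; py0_2 = 272; px0_3 = 292; py0_3 = 232; px1_3 = 348; py1_3 = 344; px0_4 = 116; py0_4 = 180; px1_4 = 264; py1_4 = 252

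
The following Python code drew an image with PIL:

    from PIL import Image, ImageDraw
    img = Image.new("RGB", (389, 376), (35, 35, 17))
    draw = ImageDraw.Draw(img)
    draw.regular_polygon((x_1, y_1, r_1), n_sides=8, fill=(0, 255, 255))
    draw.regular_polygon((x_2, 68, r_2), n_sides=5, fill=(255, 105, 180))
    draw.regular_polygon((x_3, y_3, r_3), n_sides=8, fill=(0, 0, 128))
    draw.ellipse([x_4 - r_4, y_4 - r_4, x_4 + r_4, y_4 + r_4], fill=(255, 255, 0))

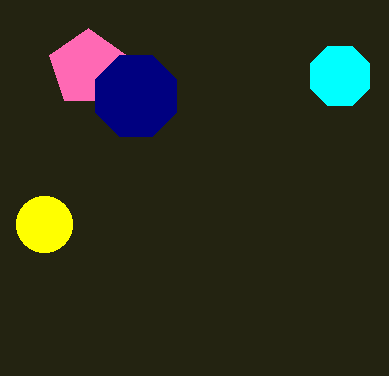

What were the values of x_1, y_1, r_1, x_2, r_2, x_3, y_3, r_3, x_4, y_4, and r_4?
x_1 = 340
y_1 = 76
r_1 = 32
x_2 = 88
r_2 = 40
x_3 = 136
y_3 = 96
r_3 = 44
x_4 = 44
y_4 = 224
r_4 = 28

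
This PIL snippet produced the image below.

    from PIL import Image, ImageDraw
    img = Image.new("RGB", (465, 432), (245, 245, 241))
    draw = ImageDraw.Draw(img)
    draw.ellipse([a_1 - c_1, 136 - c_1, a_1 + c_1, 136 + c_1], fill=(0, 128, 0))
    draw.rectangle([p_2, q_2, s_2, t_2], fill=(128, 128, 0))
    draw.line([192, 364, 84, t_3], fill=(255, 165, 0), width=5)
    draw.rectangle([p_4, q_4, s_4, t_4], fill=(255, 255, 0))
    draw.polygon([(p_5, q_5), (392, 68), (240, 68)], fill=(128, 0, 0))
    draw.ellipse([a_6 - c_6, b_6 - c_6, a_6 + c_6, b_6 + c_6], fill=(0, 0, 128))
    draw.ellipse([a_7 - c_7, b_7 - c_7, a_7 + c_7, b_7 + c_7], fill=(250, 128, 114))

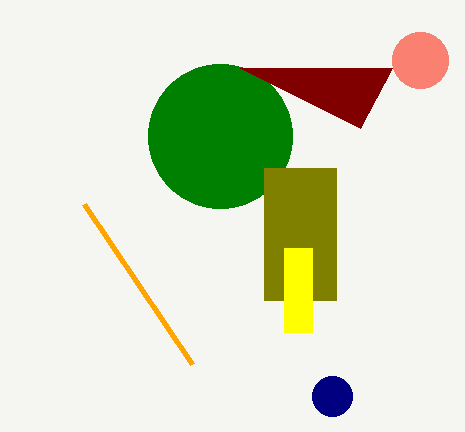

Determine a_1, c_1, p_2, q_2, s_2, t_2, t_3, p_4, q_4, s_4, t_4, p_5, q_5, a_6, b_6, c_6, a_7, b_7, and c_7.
a_1 = 220
c_1 = 72
p_2 = 264
q_2 = 168
s_2 = 336
t_2 = 300
t_3 = 204
p_4 = 284
q_4 = 248
s_4 = 312
t_4 = 332
p_5 = 360
q_5 = 128
a_6 = 332
b_6 = 396
c_6 = 20
a_7 = 420
b_7 = 60
c_7 = 28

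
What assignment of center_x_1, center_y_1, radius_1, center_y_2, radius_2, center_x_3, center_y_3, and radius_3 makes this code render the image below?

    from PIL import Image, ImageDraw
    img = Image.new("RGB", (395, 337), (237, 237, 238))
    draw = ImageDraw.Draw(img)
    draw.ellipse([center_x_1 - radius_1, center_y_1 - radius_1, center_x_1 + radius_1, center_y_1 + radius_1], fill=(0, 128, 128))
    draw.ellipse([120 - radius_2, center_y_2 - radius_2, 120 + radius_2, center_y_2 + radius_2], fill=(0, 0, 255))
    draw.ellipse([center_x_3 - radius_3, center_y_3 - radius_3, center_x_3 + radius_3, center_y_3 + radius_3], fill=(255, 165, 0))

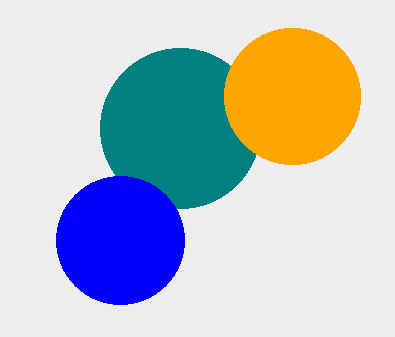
center_x_1 = 180; center_y_1 = 128; radius_1 = 80; center_y_2 = 240; radius_2 = 64; center_x_3 = 292; center_y_3 = 96; radius_3 = 68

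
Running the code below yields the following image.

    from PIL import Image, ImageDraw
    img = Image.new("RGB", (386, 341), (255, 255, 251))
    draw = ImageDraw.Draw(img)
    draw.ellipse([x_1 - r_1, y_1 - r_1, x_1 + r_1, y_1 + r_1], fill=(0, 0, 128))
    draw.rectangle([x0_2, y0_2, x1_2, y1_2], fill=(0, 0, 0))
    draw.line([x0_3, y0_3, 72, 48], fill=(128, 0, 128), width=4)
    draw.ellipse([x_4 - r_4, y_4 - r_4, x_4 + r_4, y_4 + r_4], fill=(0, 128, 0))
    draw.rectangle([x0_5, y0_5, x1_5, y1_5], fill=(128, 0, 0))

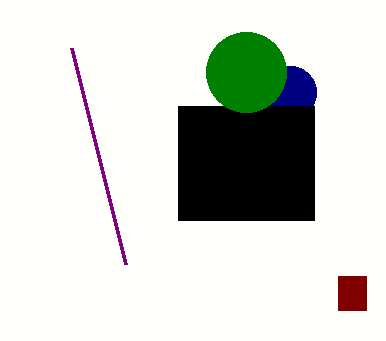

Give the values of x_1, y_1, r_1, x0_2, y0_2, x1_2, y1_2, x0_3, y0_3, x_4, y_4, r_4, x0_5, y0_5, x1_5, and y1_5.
x_1 = 290; y_1 = 92; r_1 = 26; x0_2 = 178; y0_2 = 106; x1_2 = 314; y1_2 = 220; x0_3 = 126; y0_3 = 264; x_4 = 246; y_4 = 72; r_4 = 40; x0_5 = 338; y0_5 = 276; x1_5 = 366; y1_5 = 310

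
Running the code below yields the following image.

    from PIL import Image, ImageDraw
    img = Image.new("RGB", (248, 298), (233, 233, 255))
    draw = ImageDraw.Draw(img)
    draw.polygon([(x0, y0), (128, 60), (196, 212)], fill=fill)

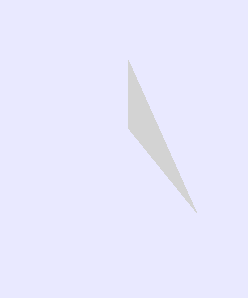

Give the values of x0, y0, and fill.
x0 = 128
y0 = 128
fill = 'lightgray'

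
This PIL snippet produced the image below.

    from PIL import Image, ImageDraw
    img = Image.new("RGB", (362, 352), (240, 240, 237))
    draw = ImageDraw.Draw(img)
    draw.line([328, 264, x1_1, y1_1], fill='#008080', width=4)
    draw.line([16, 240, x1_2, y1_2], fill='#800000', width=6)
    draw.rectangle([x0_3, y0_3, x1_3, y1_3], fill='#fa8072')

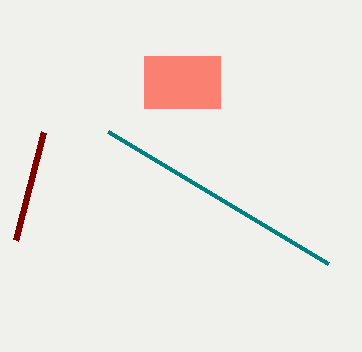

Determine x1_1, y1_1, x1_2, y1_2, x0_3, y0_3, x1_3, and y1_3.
x1_1 = 108; y1_1 = 132; x1_2 = 44; y1_2 = 132; x0_3 = 144; y0_3 = 56; x1_3 = 220; y1_3 = 108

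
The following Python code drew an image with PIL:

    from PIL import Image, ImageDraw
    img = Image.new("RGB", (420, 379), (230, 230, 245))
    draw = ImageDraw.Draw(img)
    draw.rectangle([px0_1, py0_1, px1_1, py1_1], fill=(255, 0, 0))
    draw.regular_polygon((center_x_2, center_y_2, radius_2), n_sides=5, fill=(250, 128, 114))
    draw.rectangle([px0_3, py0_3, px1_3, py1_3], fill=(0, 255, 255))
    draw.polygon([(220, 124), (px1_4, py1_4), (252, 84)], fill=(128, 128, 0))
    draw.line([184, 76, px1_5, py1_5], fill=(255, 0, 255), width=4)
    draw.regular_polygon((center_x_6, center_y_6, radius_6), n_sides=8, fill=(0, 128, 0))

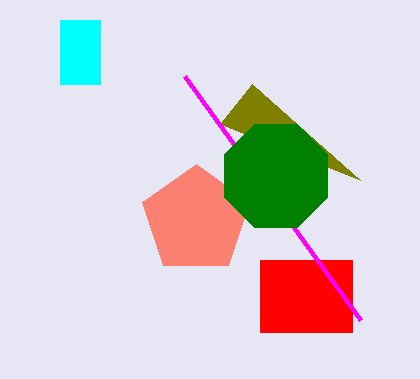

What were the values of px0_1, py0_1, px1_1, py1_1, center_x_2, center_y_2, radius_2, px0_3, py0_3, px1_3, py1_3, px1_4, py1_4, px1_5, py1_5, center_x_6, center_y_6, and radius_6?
px0_1 = 260, py0_1 = 260, px1_1 = 352, py1_1 = 332, center_x_2 = 196, center_y_2 = 220, radius_2 = 56, px0_3 = 60, py0_3 = 20, px1_3 = 100, py1_3 = 84, px1_4 = 360, py1_4 = 180, px1_5 = 360, py1_5 = 320, center_x_6 = 276, center_y_6 = 176, radius_6 = 56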